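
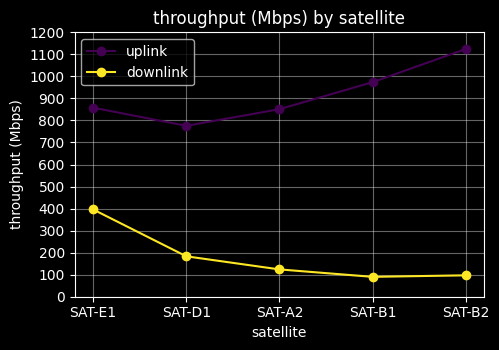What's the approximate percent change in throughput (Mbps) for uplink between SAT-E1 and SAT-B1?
≈ +11.1%

SAT-E1 ≈ 900, SAT-B1 ≈ 1000; (1000 − 900) / 900 ≈ +11.1%.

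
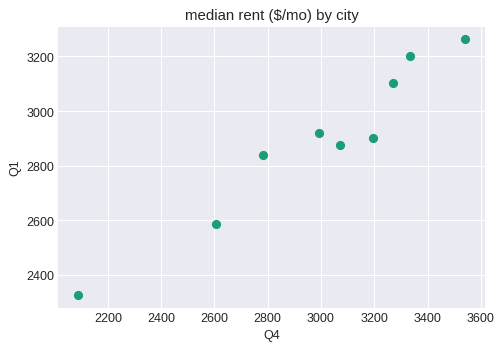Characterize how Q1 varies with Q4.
Points are positively correlated; strong (|r| ≈ 1.0).

positive, strong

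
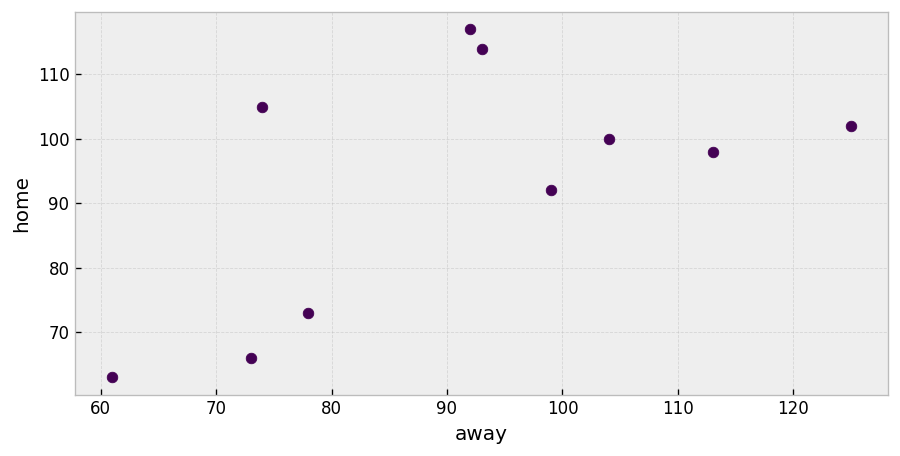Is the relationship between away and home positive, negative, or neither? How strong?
positive, moderate

Points are positively correlated; moderate (|r| ≈ 0.6).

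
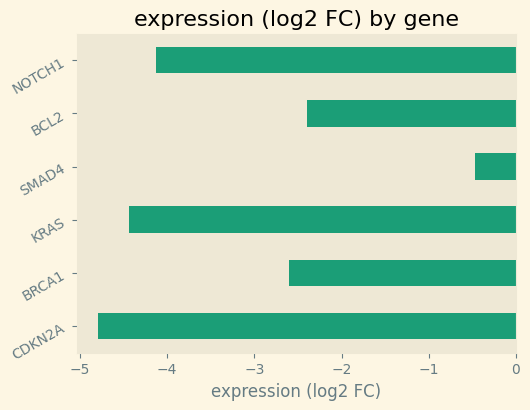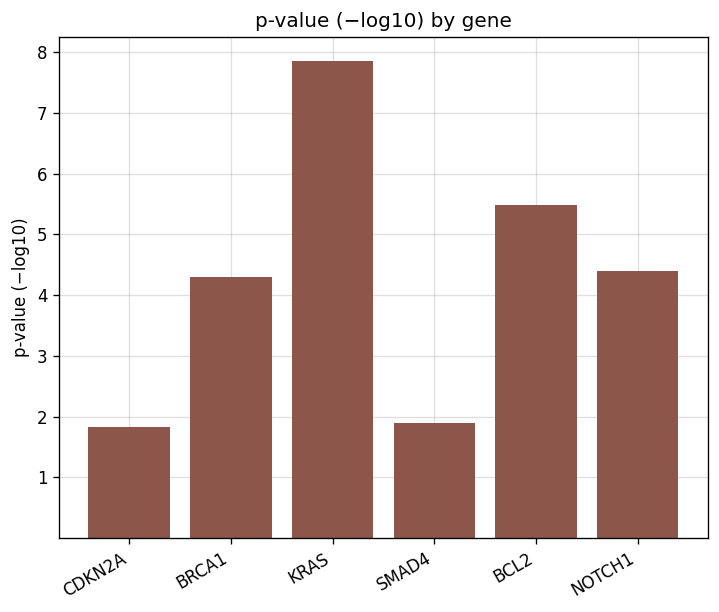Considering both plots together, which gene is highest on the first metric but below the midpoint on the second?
SMAD4

Chart 2 median p-value (−log10) ≈ 4; below-median genes: CDKN2A, BRCA1, SMAD4. Among those, SMAD4 has the highest expression (log2 FC) (≈ 0).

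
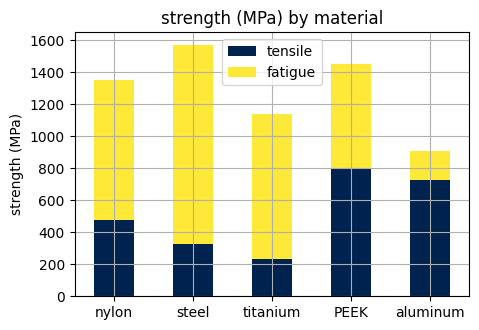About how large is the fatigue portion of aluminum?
fatigue top ≈ 1000, bottom ≈ 800; segment ≈ 200.

≈ 200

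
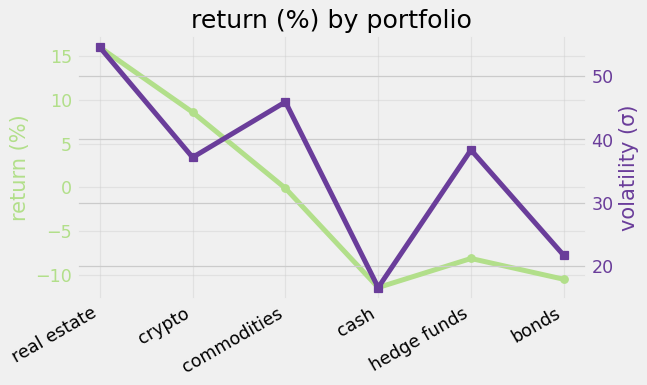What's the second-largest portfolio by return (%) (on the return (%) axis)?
Top 3 (on the return (%) axis): real estate ≈ 15, crypto ≈ 10, commodities ≈ 0.

crypto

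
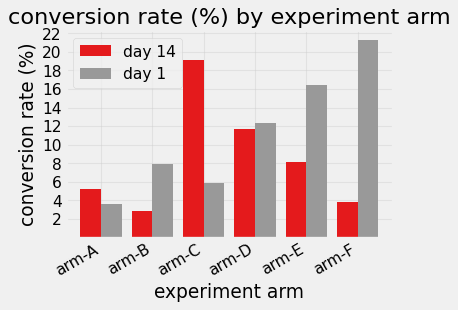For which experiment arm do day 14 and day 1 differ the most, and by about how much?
arm-F, ≈ 18 %

arm-F: day 14 ≈ 4, day 1 ≈ 22 → gap ≈ 18. Next-largest (arm-C) is only ≈ 14.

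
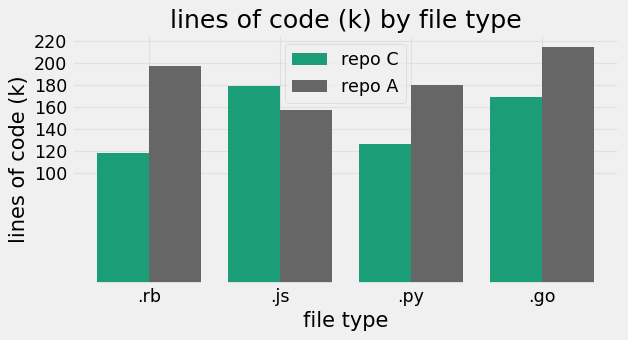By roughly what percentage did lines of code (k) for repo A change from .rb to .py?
≈ -10%

.rb ≈ 200, .py ≈ 180; (180 − 200) / 200 ≈ -10%.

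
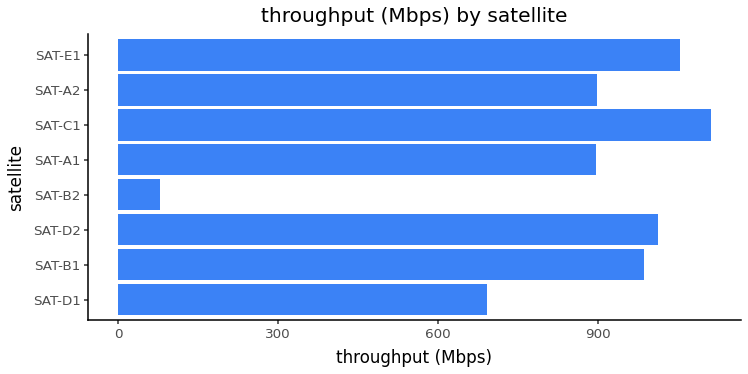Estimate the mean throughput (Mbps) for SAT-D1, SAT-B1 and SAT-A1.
(700 + 1000 + 900) / 3 ≈ 867.

≈ 867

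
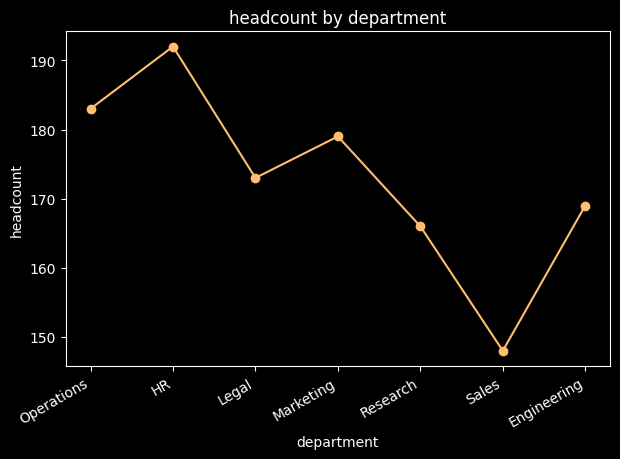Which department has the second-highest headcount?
Top 3: HR ≈ 190, Operations ≈ 185, Marketing ≈ 180.

Operations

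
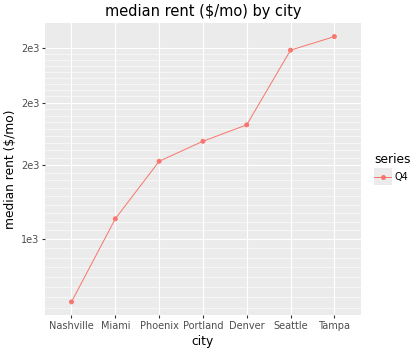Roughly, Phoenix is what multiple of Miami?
≈ 1.15×

Phoenix ≈ 1500, Miami ≈ 1300; 1500/1300 ≈ 1.15.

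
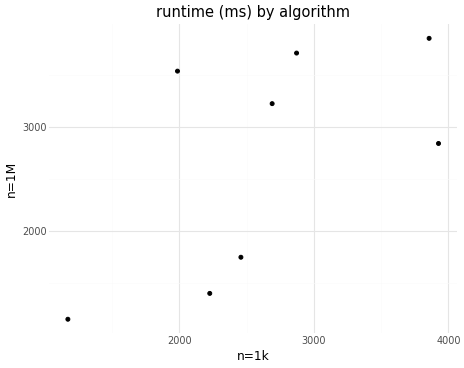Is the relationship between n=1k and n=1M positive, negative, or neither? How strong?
positive, moderate

Points are positively correlated; moderate (|r| ≈ 0.6).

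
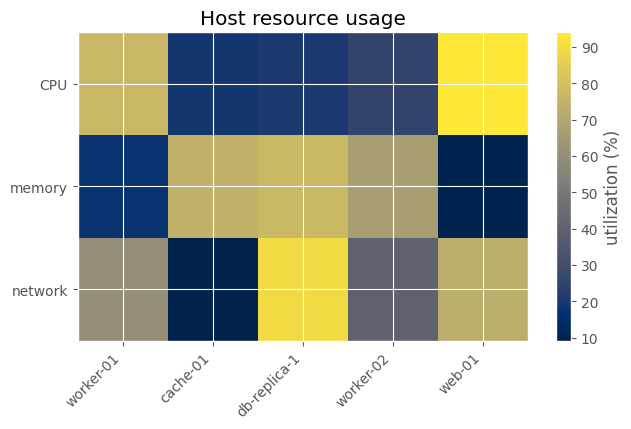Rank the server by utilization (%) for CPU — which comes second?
Top 3 for CPU: web-01 ≈ 90, worker-01 ≈ 80, worker-02 ≈ 30.

worker-01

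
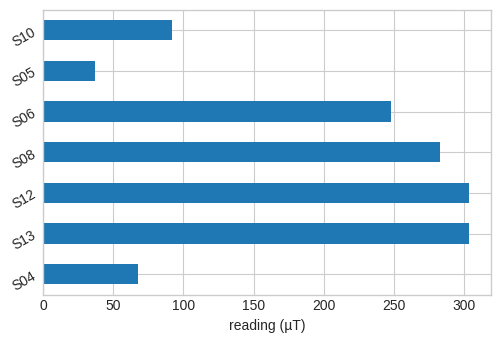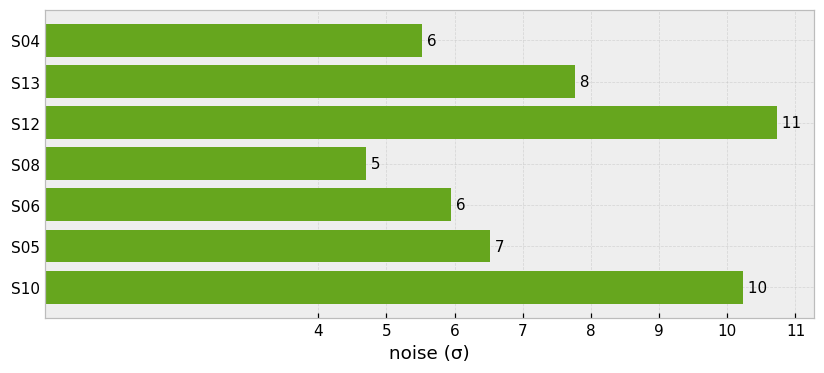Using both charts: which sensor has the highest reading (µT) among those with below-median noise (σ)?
S08

Chart 2 median noise (σ) ≈ 7; below-median sensors: S04, S08, S06. Among those, S08 has the highest reading (µT) (≈ 300).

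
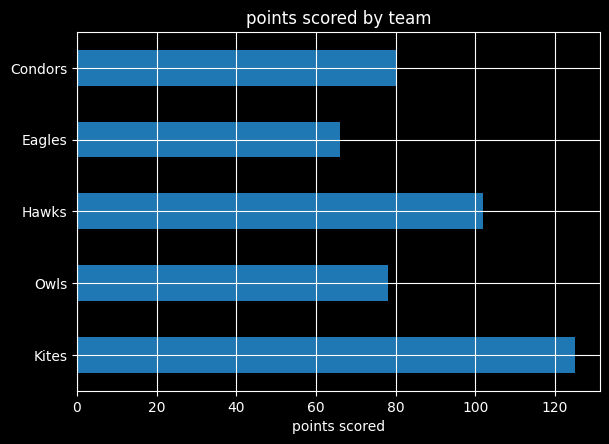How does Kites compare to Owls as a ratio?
≈ 1.5×

Kites ≈ 120, Owls ≈ 80; 120/80 ≈ 1.5.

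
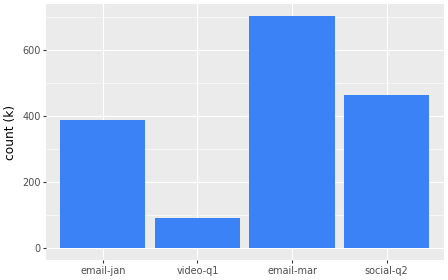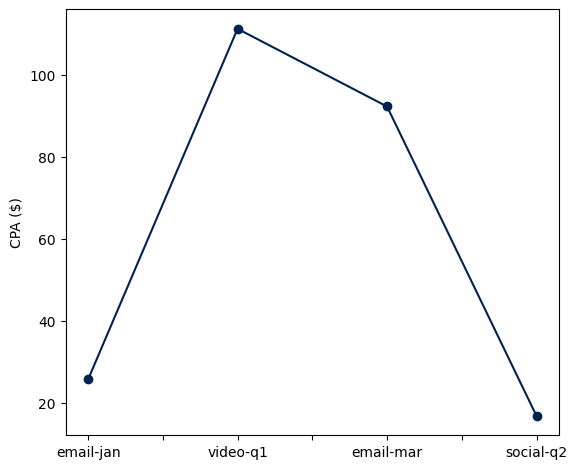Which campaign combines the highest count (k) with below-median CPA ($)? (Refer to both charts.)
social-q2

Chart 2 median CPA ($) ≈ 60; below-median campaigns: email-jan, social-q2. Among those, social-q2 has the highest count (k) (≈ 500).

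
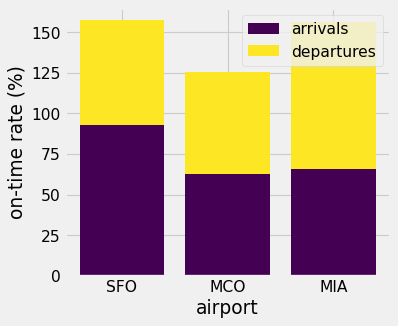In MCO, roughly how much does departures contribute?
≈ 60

departures top ≈ 120, bottom ≈ 60; segment ≈ 60.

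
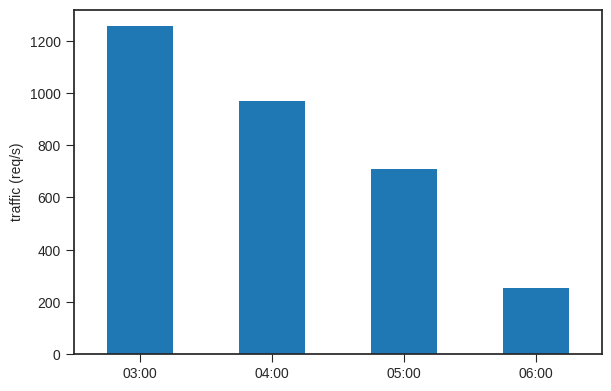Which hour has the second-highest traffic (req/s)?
04:00

Top 3: 03:00 ≈ 1200, 04:00 ≈ 1000, 05:00 ≈ 800.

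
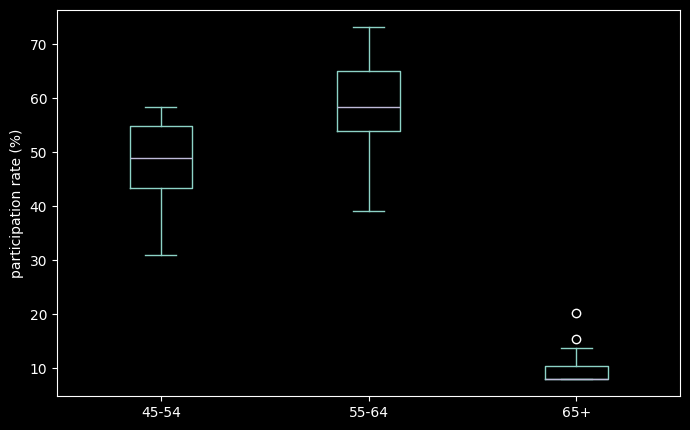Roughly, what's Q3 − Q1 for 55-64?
Q3 ≈ 65, Q1 ≈ 55; IQR ≈ 10.

≈ 10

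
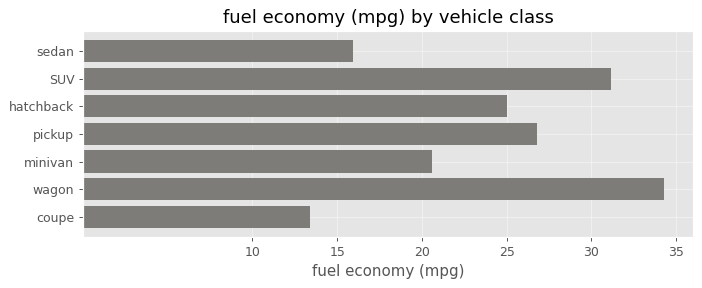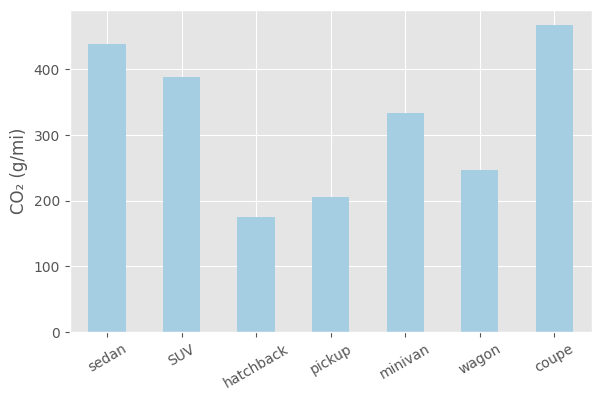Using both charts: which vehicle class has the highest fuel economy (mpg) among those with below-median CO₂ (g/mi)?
wagon

Chart 2 median CO₂ (g/mi) ≈ 350; below-median vehicle classes: hatchback, pickup, wagon. Among those, wagon has the highest fuel economy (mpg) (≈ 35).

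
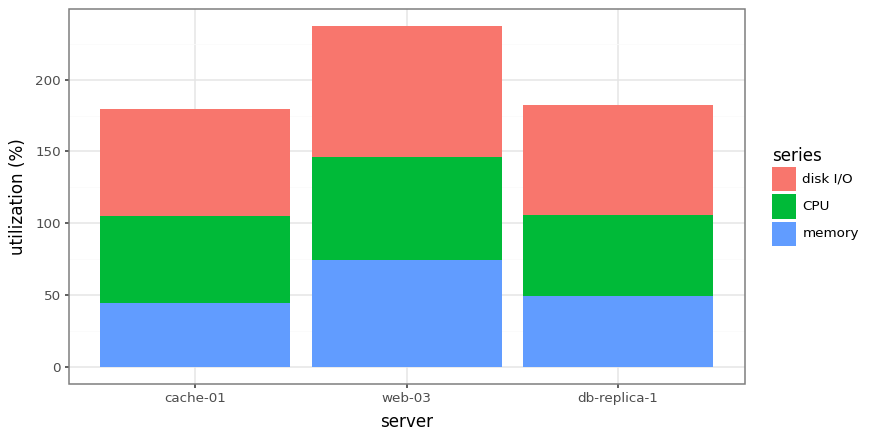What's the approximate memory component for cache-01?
memory top ≈ 40, bottom ≈ 0; segment ≈ 40.

≈ 40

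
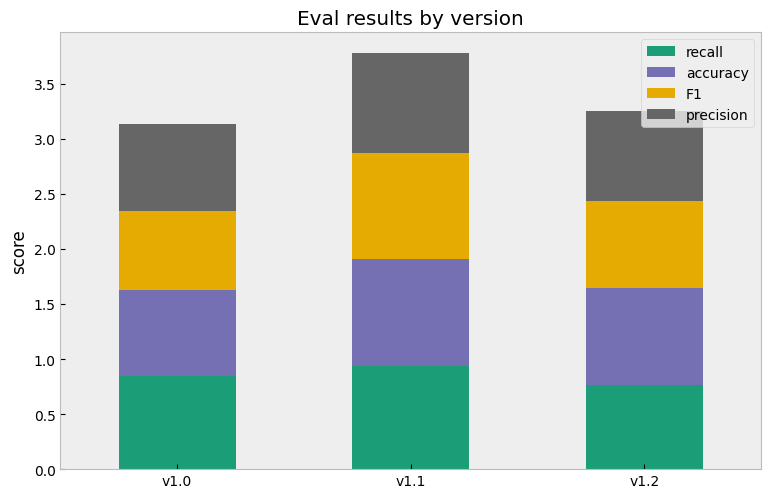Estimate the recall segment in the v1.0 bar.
≈ 1.0

recall top ≈ 1.0, bottom ≈ 0.0; segment ≈ 1.0.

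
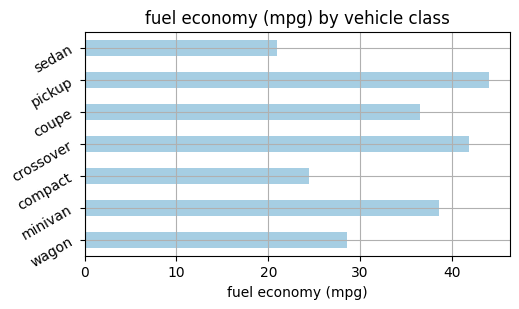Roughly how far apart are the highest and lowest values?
Max pickup ≈ 45, min sedan ≈ 20; range ≈ 25.

≈ 25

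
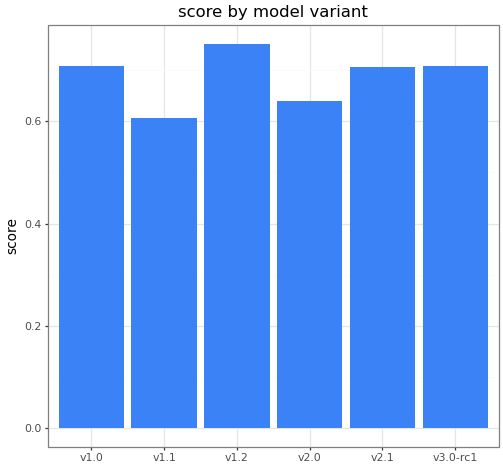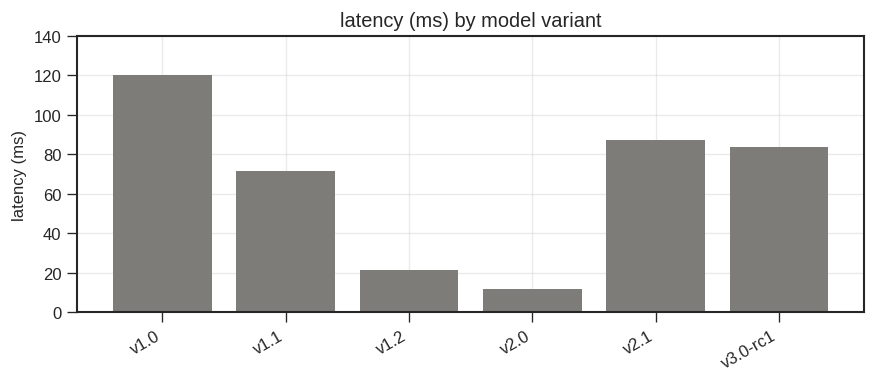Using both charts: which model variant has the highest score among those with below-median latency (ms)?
Chart 2 median latency (ms) ≈ 80; below-median model variants: v1.1, v1.2, v2.0. Among those, v1.2 has the highest score (≈ 0.8).

v1.2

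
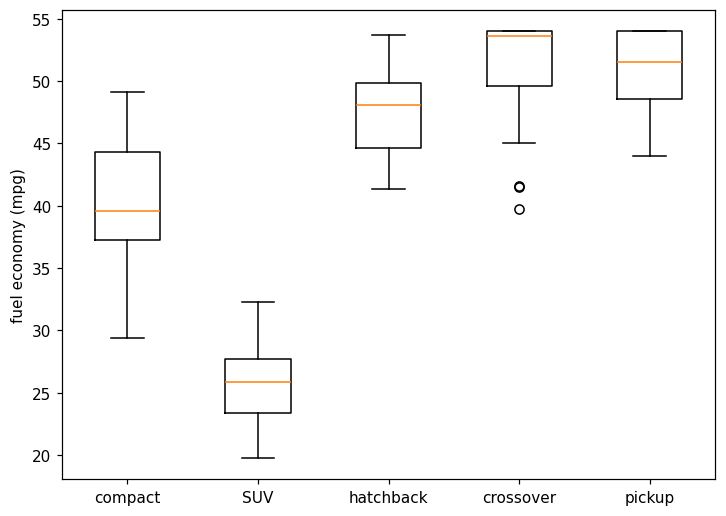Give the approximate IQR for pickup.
Q3 ≈ 55, Q1 ≈ 50; IQR ≈ 5.

≈ 5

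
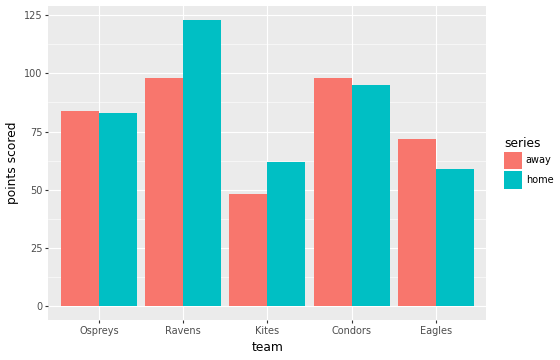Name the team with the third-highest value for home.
Ospreys

Top 4 for home: Ravens ≈ 120, Condors ≈ 100, Ospreys ≈ 80, Kites ≈ 60.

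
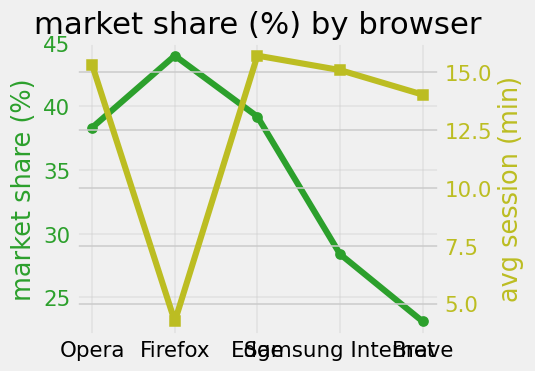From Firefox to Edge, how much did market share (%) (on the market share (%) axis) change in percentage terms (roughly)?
≈ -9.1%

Firefox ≈ 44, Edge ≈ 40; (40 − 44) / 44 ≈ -9.1%.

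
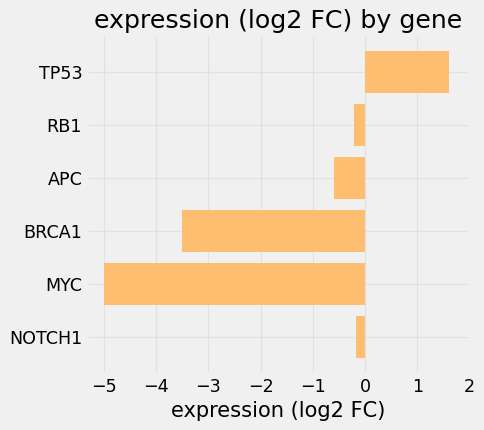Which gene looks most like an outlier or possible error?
MYC

MYC ≈ -5; the rest sit between ≈ -4 and ≈ 2.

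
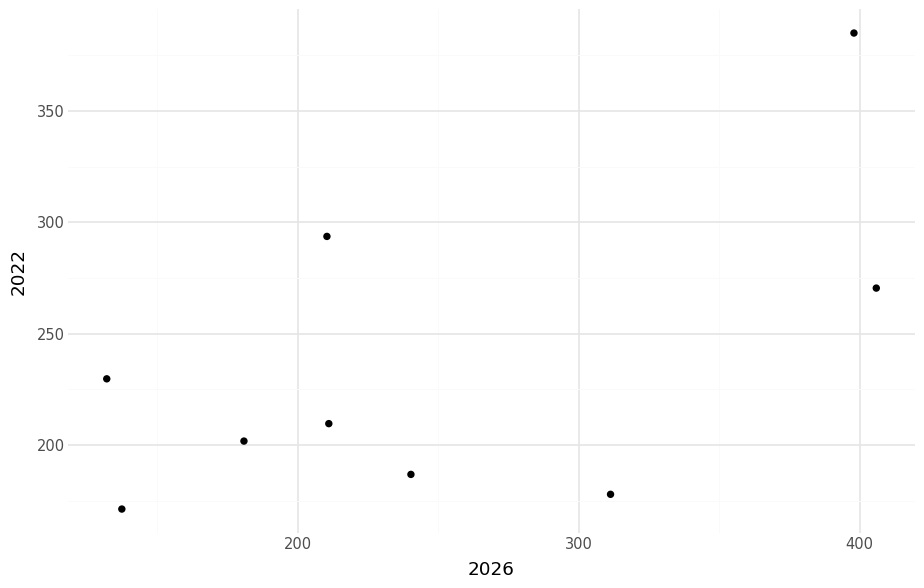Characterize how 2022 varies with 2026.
positive, moderate

Points are positively correlated; moderate (|r| ≈ 0.6).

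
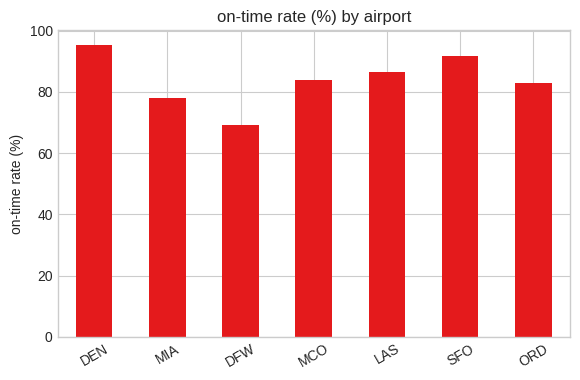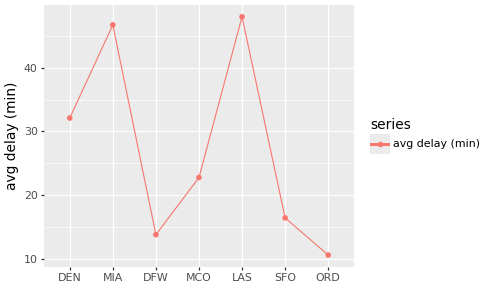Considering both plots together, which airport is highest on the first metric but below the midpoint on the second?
SFO

Chart 2 median avg delay (min) ≈ 25; below-median airports: DFW, SFO, ORD. Among those, SFO has the highest on-time rate (%) (≈ 90).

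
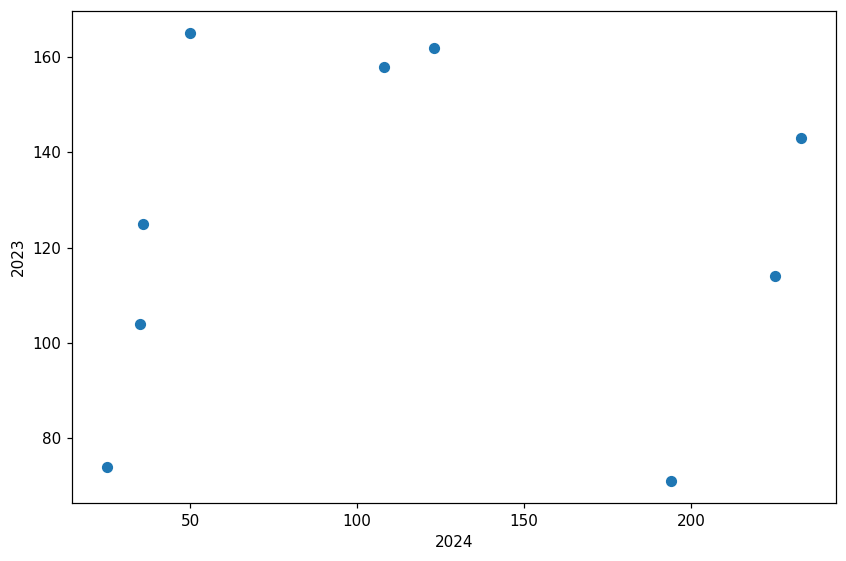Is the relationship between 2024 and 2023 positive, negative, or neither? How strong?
Points are roughly uncorrelated; weak (|r| ≈ 0.0).

no clear correlation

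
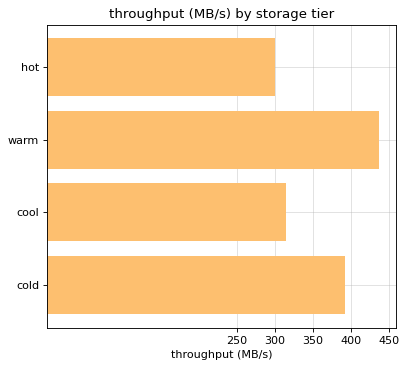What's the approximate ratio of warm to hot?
≈ 1.5×

warm ≈ 450, hot ≈ 300; 450/300 ≈ 1.5.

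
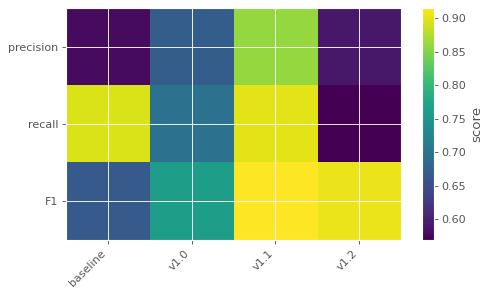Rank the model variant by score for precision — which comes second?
v1.0

Top 3 for precision: v1.1 ≈ 0.85, v1.0 ≈ 0.65, v1.2 ≈ 0.60.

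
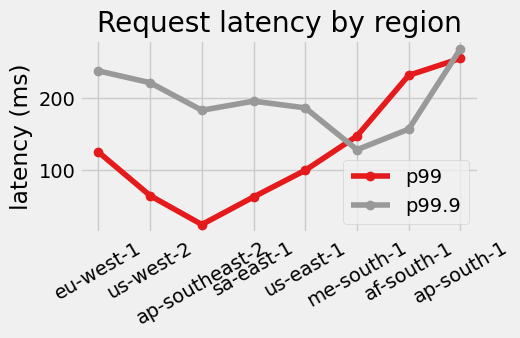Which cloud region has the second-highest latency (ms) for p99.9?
Top 3 for p99.9: ap-south-1 ≈ 275, eu-west-1 ≈ 250, us-west-2 ≈ 225.

eu-west-1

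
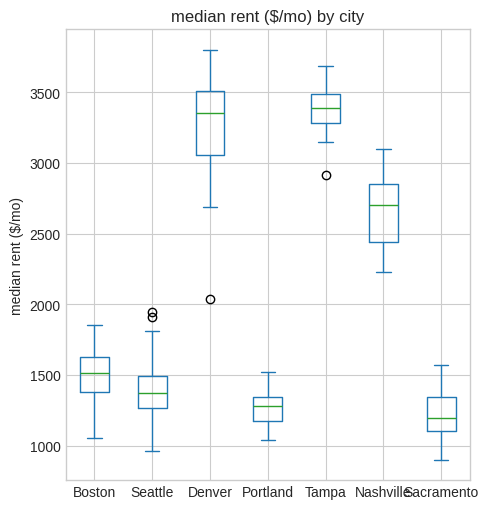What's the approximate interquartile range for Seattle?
≈ 200

Q3 ≈ 1400, Q1 ≈ 1200; IQR ≈ 200.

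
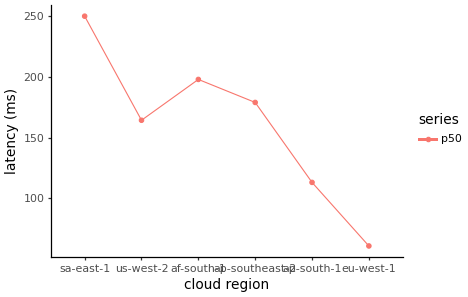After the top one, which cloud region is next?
af-south-1

Top 3: sa-east-1 ≈ 240, af-south-1 ≈ 200, ap-southeast-2 ≈ 180.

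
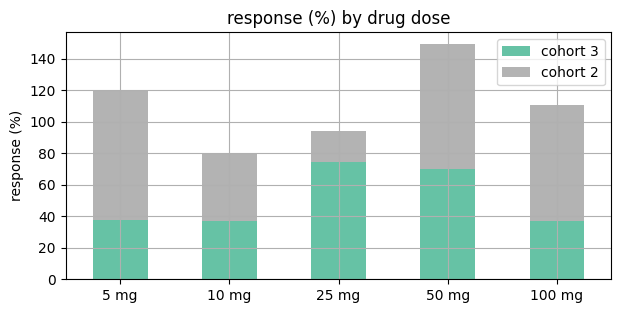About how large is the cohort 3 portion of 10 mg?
cohort 3 top ≈ 40, bottom ≈ 0; segment ≈ 40.

≈ 40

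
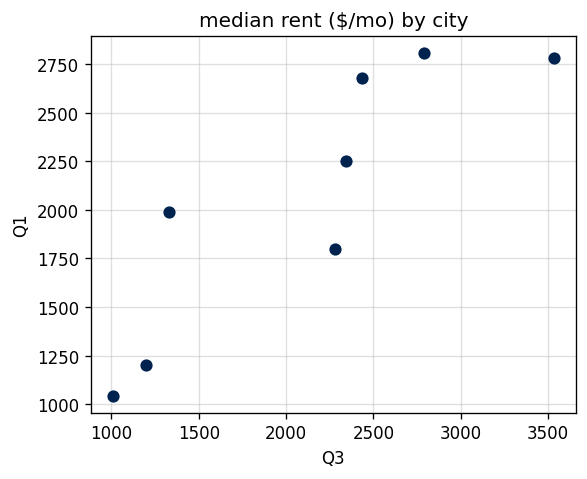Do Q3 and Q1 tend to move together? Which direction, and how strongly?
positive, strong

Points are positively correlated; strong (|r| ≈ 0.9).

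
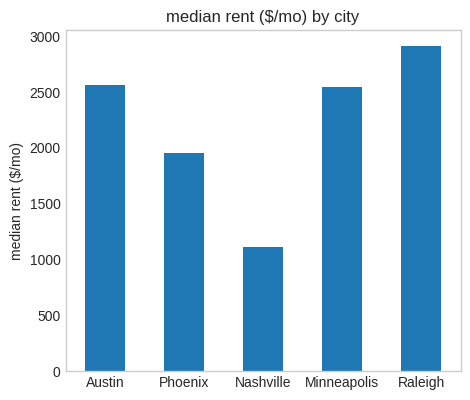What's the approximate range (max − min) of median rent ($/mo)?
≈ 2000

Max Raleigh ≈ 3000, min Nashville ≈ 1000; range ≈ 2000.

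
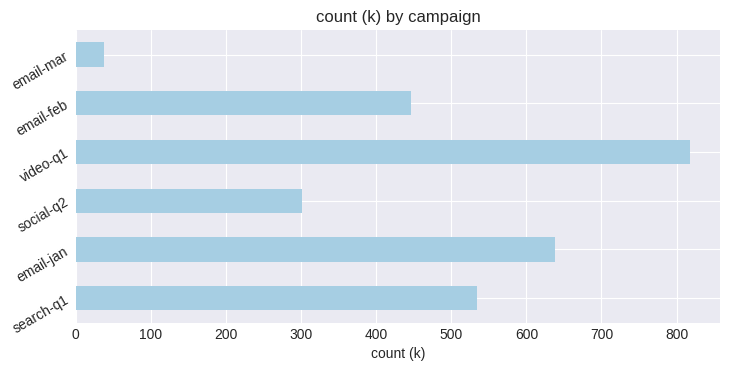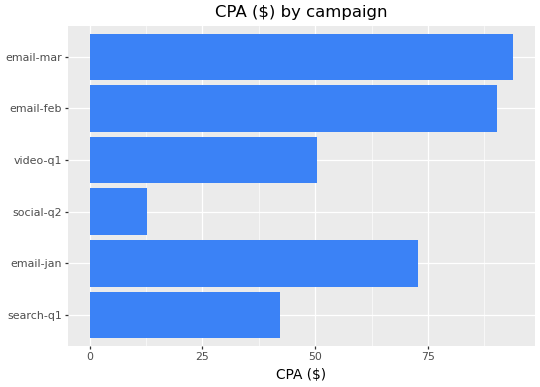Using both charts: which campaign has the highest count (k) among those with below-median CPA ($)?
Chart 2 median CPA ($) ≈ 60; below-median campaigns: search-q1, social-q2, video-q1. Among those, video-q1 has the highest count (k) (≈ 800).

video-q1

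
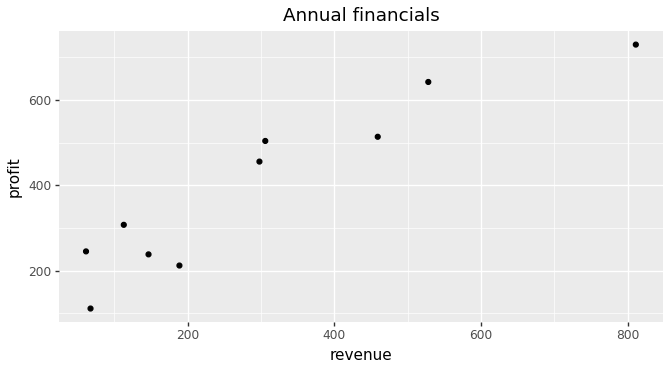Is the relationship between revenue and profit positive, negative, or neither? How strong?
positive, strong

Points are positively correlated; strong (|r| ≈ 0.9).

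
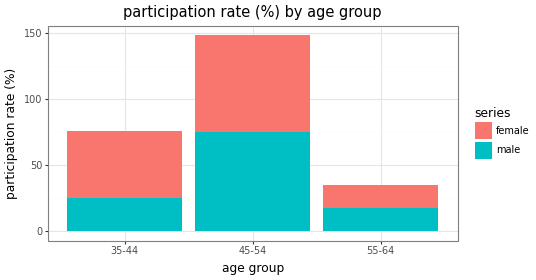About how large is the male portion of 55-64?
male top ≈ 20, bottom ≈ 0; segment ≈ 20.

≈ 20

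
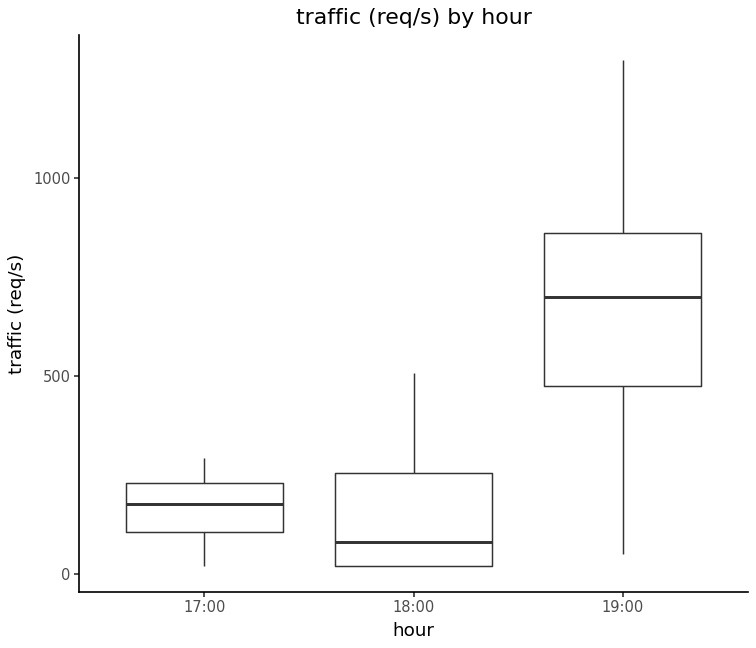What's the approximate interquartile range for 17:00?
≈ 100

Q3 ≈ 200, Q1 ≈ 100; IQR ≈ 100.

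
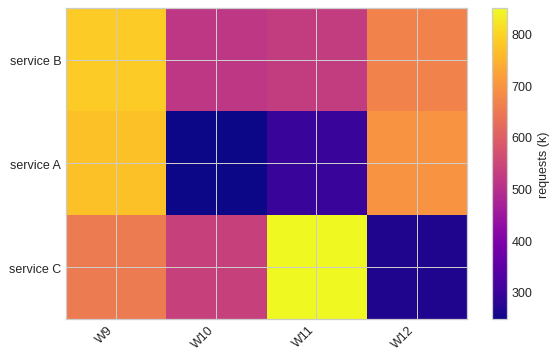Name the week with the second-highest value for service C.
Top 3 for service C: W11 ≈ 800, W9 ≈ 700, W10 ≈ 500.

W9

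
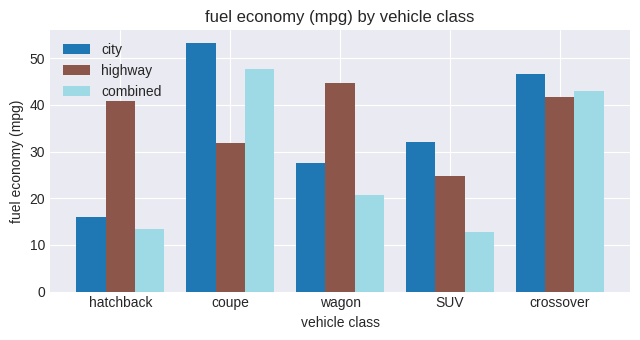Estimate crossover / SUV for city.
crossover ≈ 45, SUV ≈ 30; 45/30 ≈ 1.5.

≈ 1.5×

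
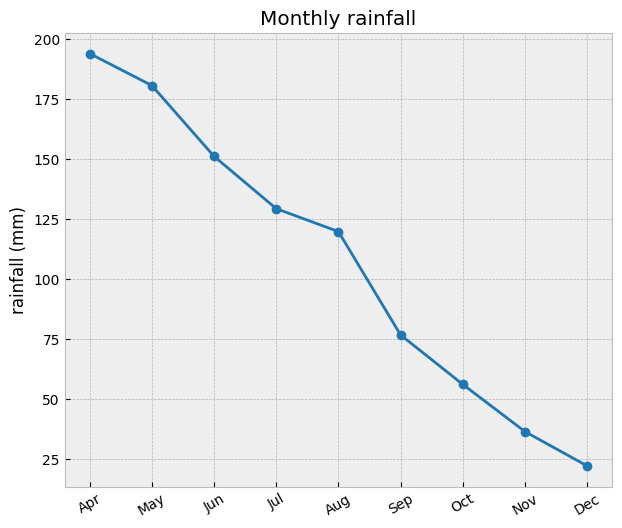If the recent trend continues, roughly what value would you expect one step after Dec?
≈ 0

Last three: 60, 40, 20 → slope ≈ -20/step → next ≈ 0.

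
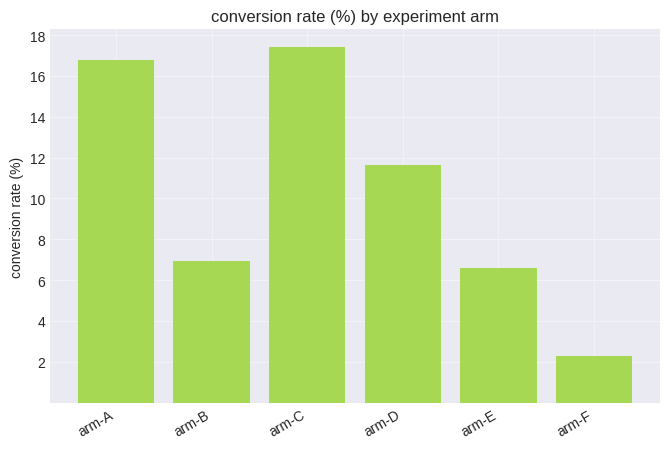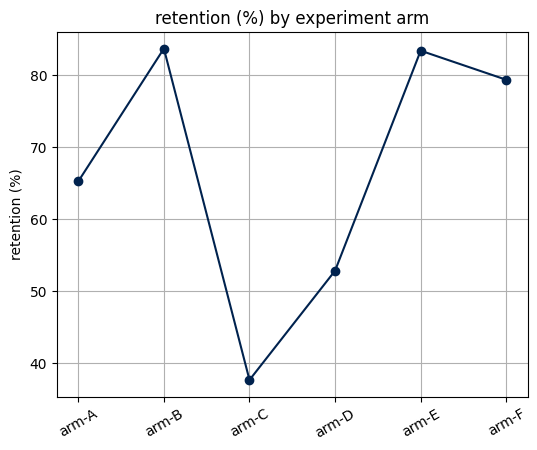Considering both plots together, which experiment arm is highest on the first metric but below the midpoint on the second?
arm-C

Chart 2 median retention (%) ≈ 70; below-median experiment arms: arm-A, arm-C, arm-D. Among those, arm-C has the highest conversion rate (%) (≈ 18).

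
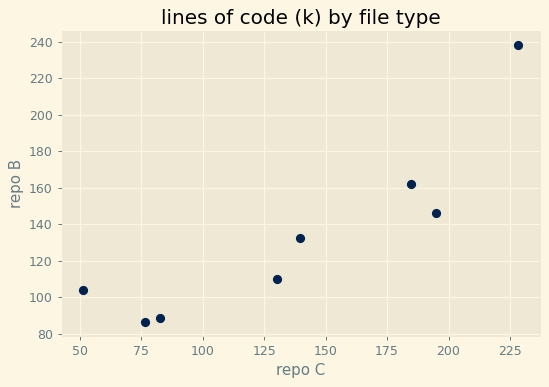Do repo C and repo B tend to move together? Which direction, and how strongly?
Points are positively correlated; strong (|r| ≈ 0.9).

positive, strong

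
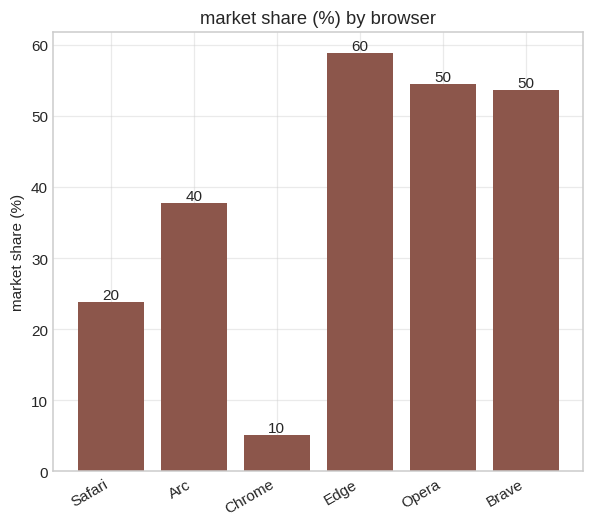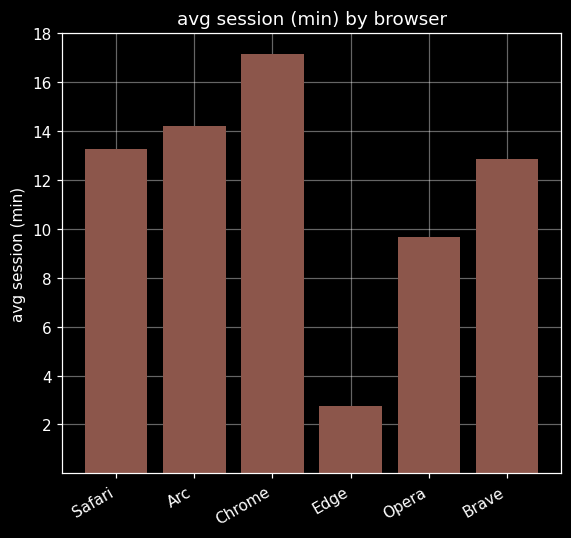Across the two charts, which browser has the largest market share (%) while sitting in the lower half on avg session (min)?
Chart 2 median avg session (min) ≈ 14; below-median browsers: Edge, Opera, Brave. Among those, Edge has the highest market share (%) (≈ 60).

Edge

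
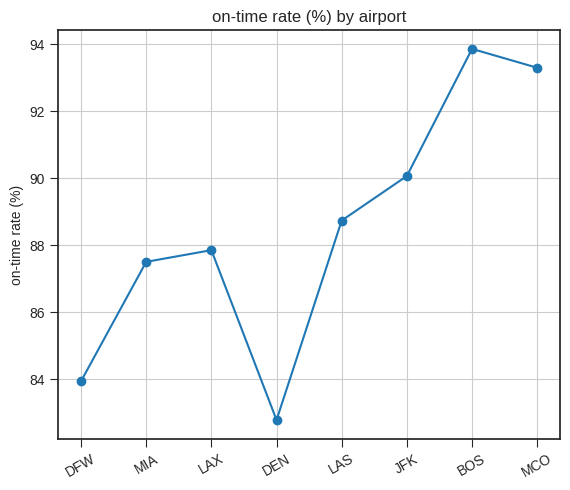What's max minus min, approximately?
Max BOS ≈ 94, min DEN ≈ 83; range ≈ 11.

≈ 11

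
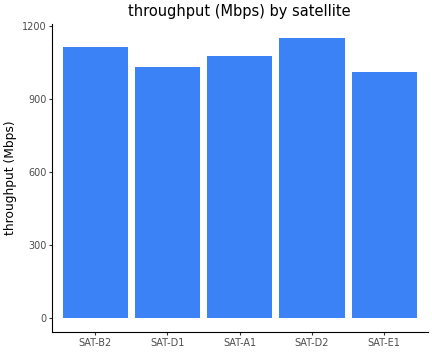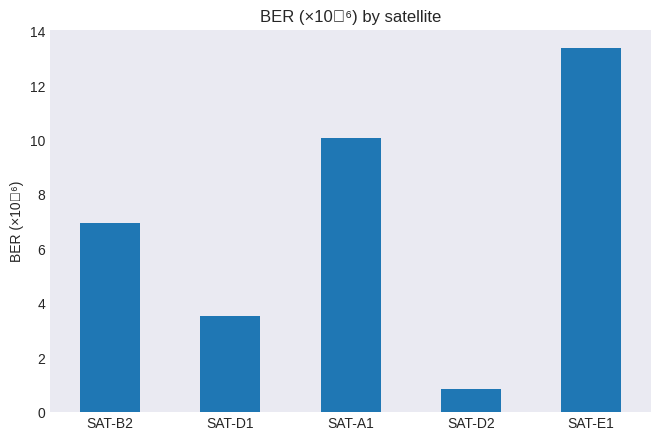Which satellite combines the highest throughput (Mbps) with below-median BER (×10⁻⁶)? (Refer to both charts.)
Chart 2 median BER (×10⁻⁶) ≈ 6; below-median satellites: SAT-D1, SAT-D2. Among those, SAT-D2 has the highest throughput (Mbps) (≈ 1200).

SAT-D2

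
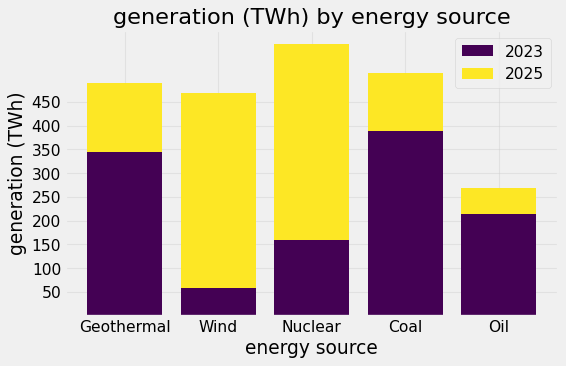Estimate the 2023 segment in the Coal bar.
2023 top ≈ 400, bottom ≈ 0; segment ≈ 400.

≈ 400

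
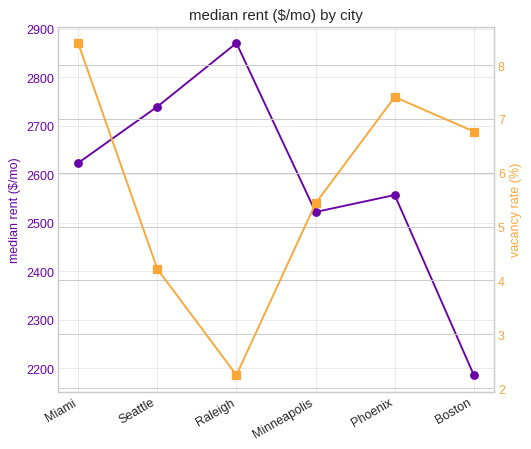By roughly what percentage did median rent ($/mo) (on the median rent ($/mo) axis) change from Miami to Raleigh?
Miami ≈ 2600, Raleigh ≈ 2900; (2900 − 2600) / 2600 ≈ +11.5%.

≈ +11.5%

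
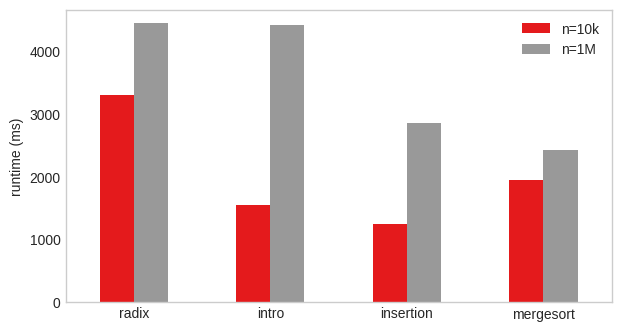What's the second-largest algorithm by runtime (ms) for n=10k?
mergesort

Top 3 for n=10k: radix ≈ 3500, mergesort ≈ 2000, intro ≈ 1500.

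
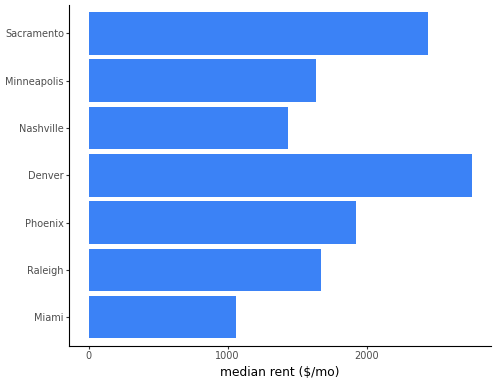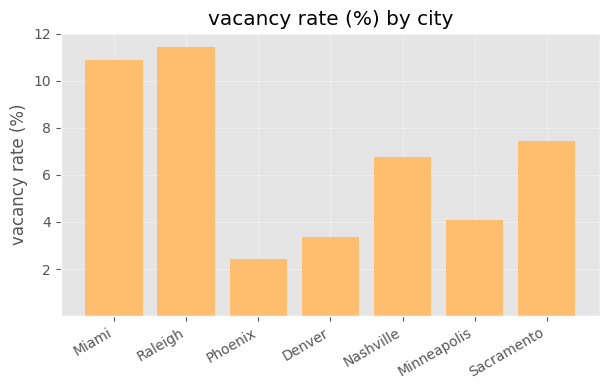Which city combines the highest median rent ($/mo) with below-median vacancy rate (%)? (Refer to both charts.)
Chart 2 median vacancy rate (%) ≈ 6; below-median cities: Phoenix, Denver, Minneapolis. Among those, Denver has the highest median rent ($/mo) (≈ 3000).

Denver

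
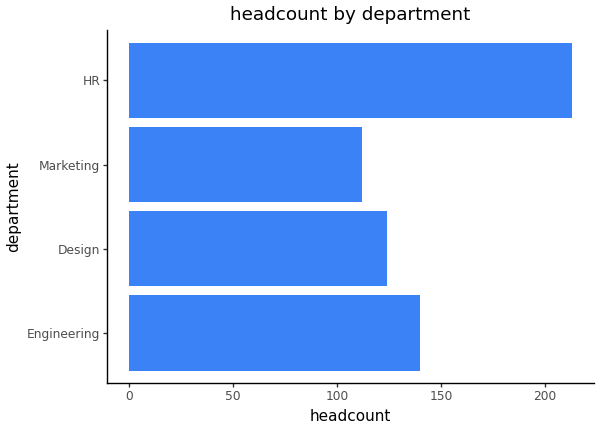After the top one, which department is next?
Engineering

Top 3: HR ≈ 220, Engineering ≈ 140, Design ≈ 120.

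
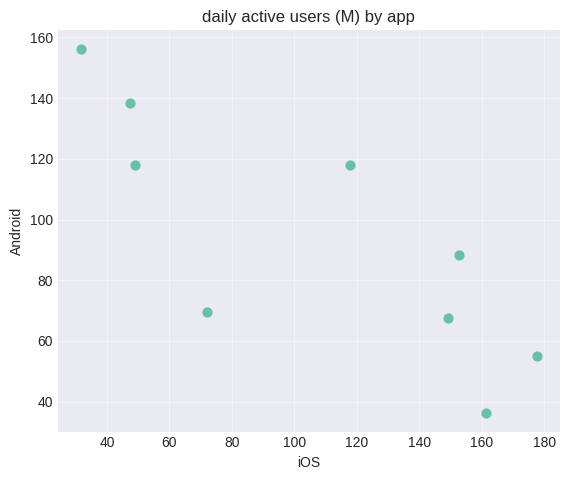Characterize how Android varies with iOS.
Points are negatively correlated; strong (|r| ≈ 0.8).

negative, strong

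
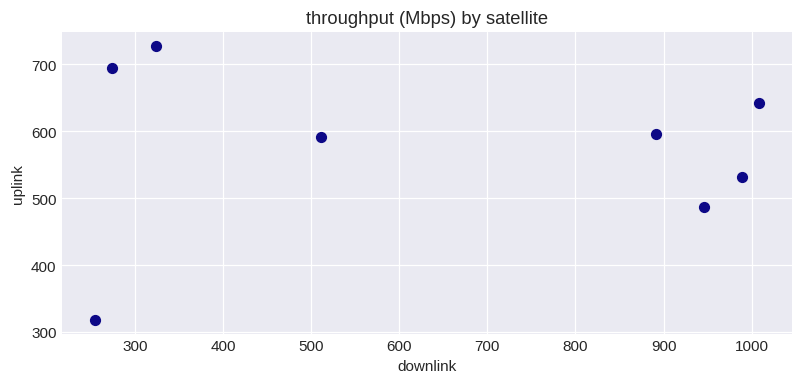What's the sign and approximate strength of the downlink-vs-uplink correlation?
no clear correlation

Points are roughly uncorrelated; weak (|r| ≈ 0.0).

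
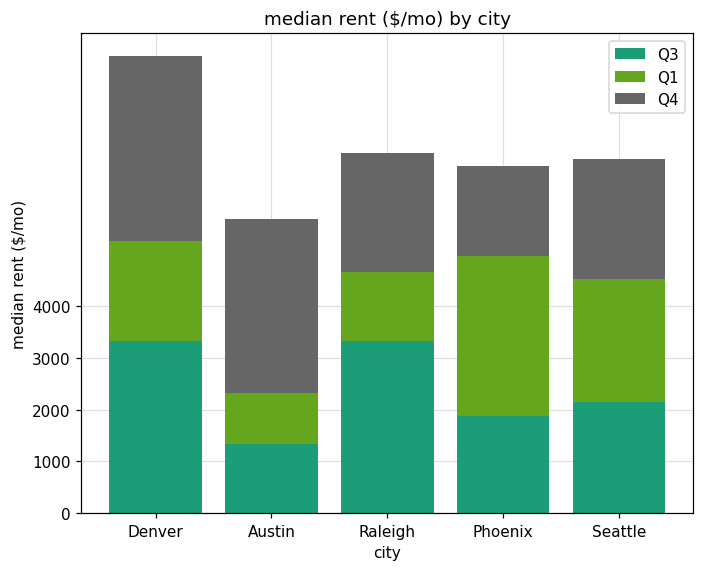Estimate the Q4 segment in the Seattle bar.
≈ 2000

Q4 top ≈ 7000, bottom ≈ 5000; segment ≈ 2000.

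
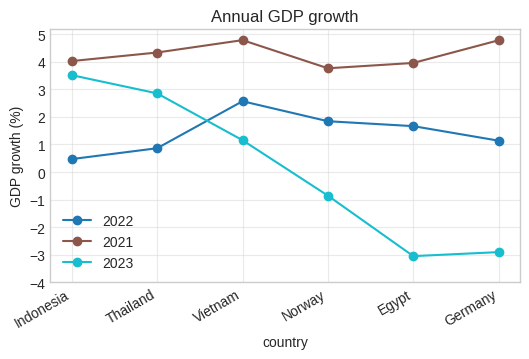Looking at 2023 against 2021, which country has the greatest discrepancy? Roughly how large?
Germany, ≈ 8 %

Germany: 2023 ≈ -3, 2021 ≈ 5 → gap ≈ 8. Next-largest (Egypt) is only ≈ 7.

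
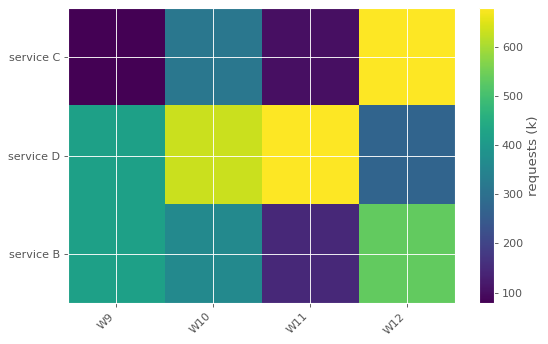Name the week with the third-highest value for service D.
Top 4 for service D: W11 ≈ 700, W10 ≈ 600, W9 ≈ 400, W12 ≈ 300.

W9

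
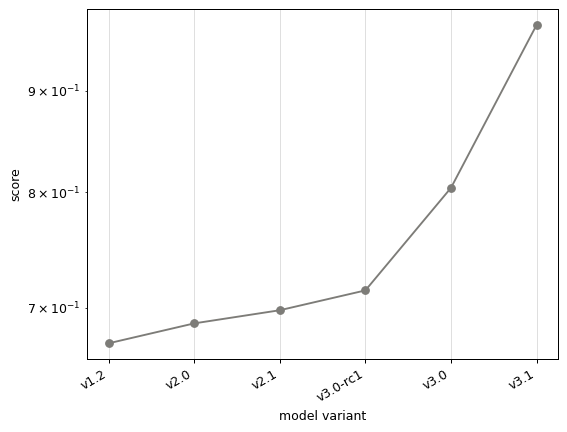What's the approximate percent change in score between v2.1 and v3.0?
v2.1 ≈ 0.70, v3.0 ≈ 0.80; (0.80 − 0.70) / 0.70 ≈ +14.3%.

≈ +14.3%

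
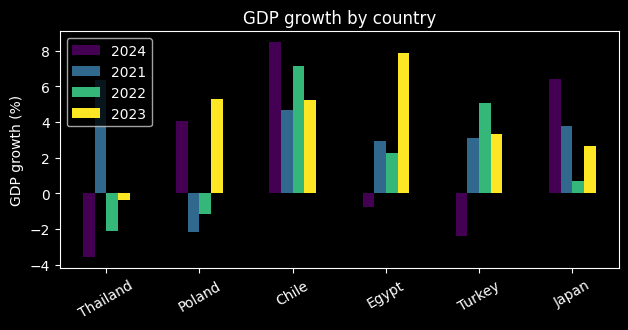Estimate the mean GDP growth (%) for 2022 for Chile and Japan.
(8 + 0) / 2 ≈ 4.

≈ 4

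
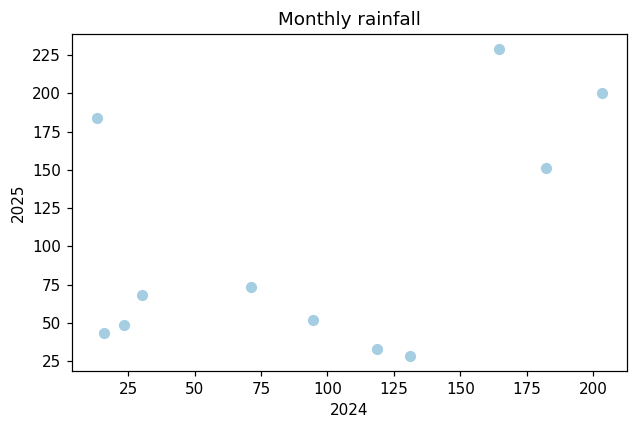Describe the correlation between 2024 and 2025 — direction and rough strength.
Points are positively correlated; moderate (|r| ≈ 0.5).

positive, moderate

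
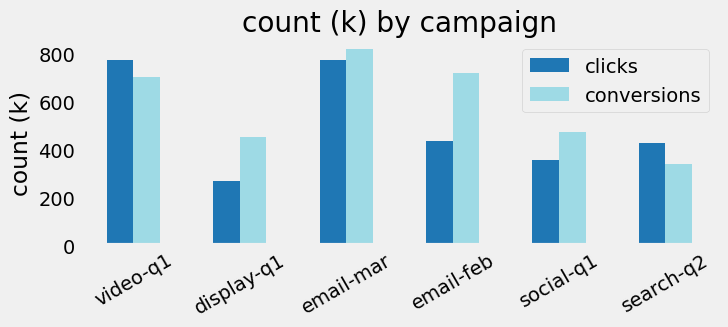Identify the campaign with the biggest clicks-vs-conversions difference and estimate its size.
email-feb, ≈ 300 k

email-feb: clicks ≈ 400, conversions ≈ 700 → gap ≈ 300. Next-largest (display-q1) is only ≈ 200.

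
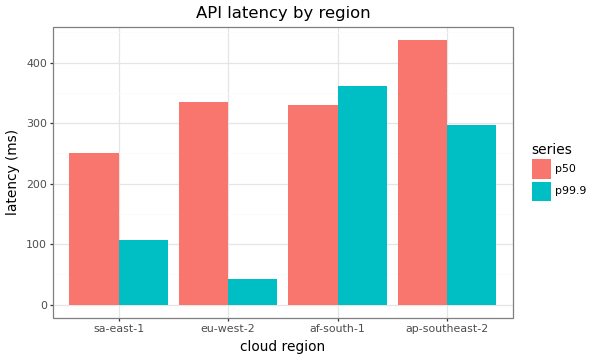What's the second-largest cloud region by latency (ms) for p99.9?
Top 3 for p99.9: af-south-1 ≈ 350, ap-southeast-2 ≈ 300, sa-east-1 ≈ 100.

ap-southeast-2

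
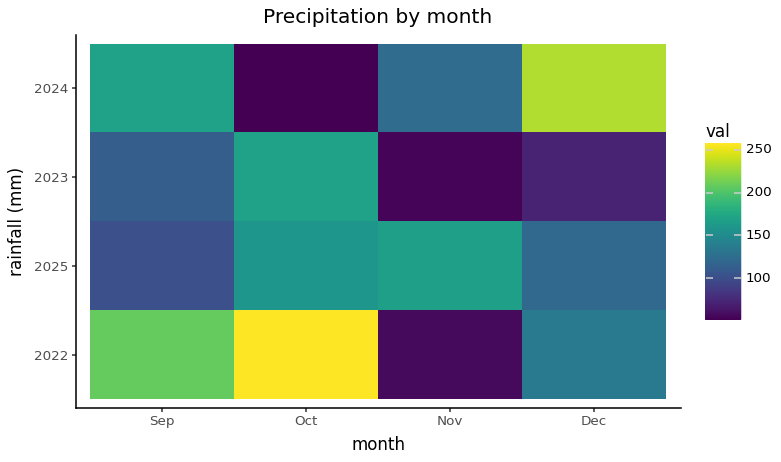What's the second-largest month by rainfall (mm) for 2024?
Top 3 for 2024: Dec ≈ 240, Sep ≈ 160, Nov ≈ 120.

Sep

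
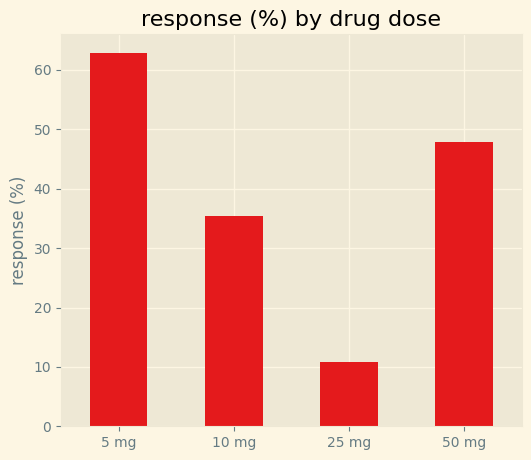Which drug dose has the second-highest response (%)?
50 mg

Top 3: 5 mg ≈ 60, 50 mg ≈ 50, 10 mg ≈ 40.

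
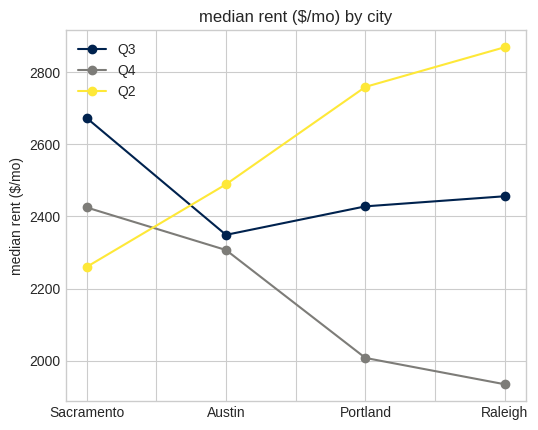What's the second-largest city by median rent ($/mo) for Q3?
Raleigh

Top 3 for Q3: Sacramento ≈ 2700, Raleigh ≈ 2500, Portland ≈ 2400.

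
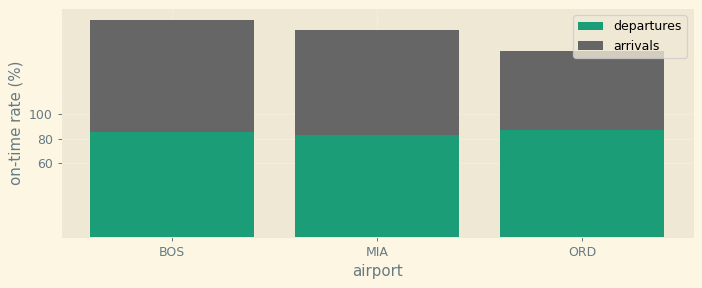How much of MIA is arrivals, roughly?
arrivals top ≈ 160, bottom ≈ 80; segment ≈ 80.

≈ 80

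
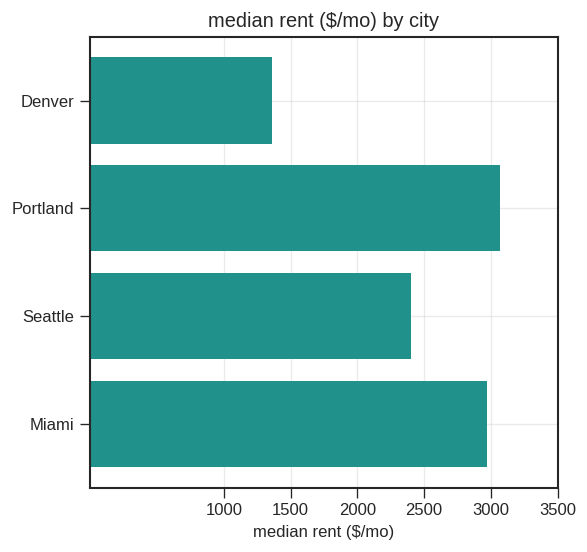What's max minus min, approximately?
≈ 1500

Max Portland ≈ 3000, min Denver ≈ 1500; range ≈ 1500.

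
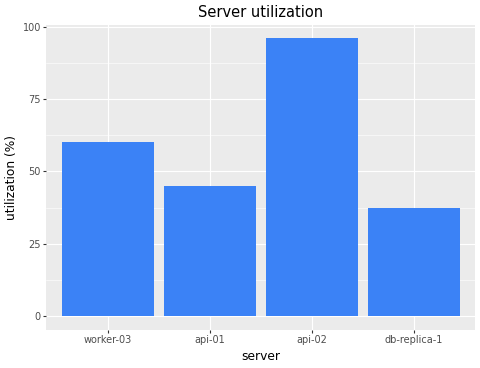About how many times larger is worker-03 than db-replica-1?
≈ 1.5×

worker-03 ≈ 60, db-replica-1 ≈ 40; 60/40 ≈ 1.5.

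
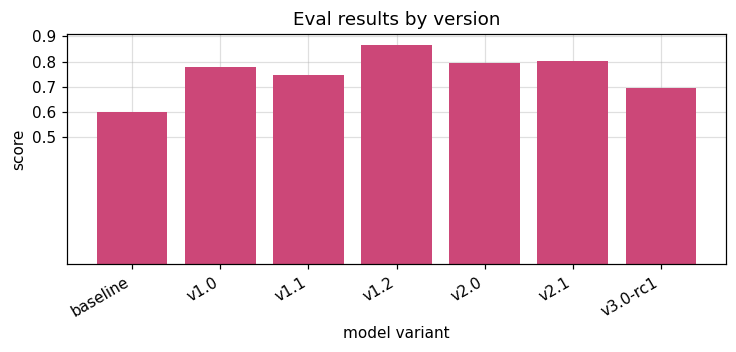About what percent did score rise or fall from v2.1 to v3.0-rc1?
v2.1 ≈ 0.8, v3.0-rc1 ≈ 0.7; (0.7 − 0.8) / 0.8 ≈ -12.5%.

≈ -12.5%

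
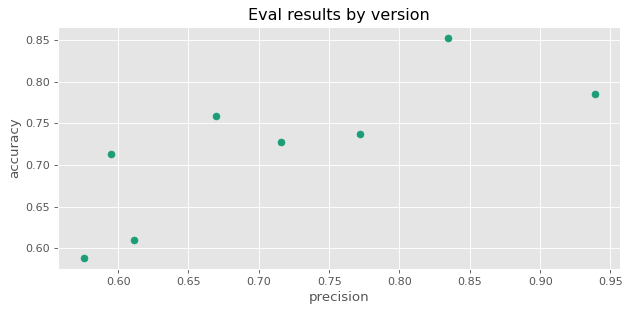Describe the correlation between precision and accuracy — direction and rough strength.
Points are positively correlated; strong (|r| ≈ 0.8).

positive, strong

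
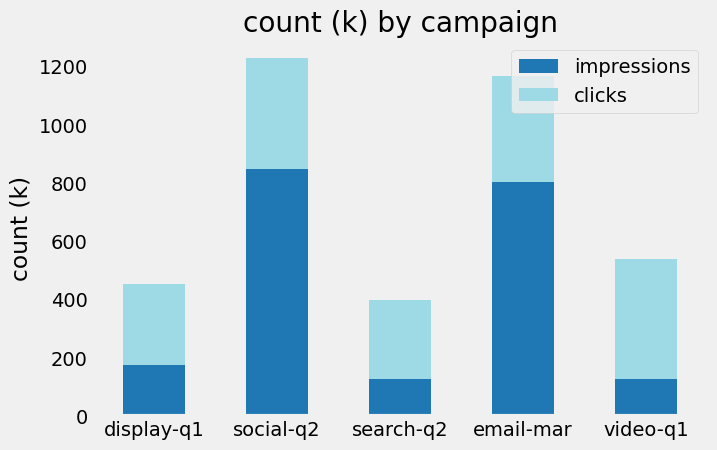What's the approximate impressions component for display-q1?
impressions top ≈ 200, bottom ≈ 0; segment ≈ 200.

≈ 200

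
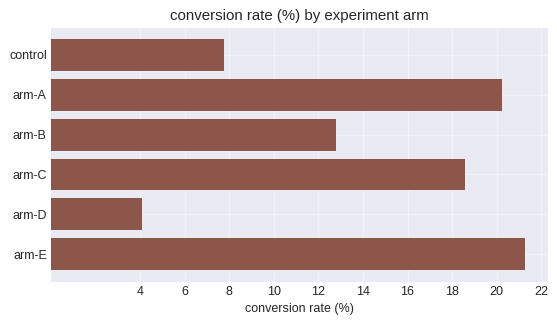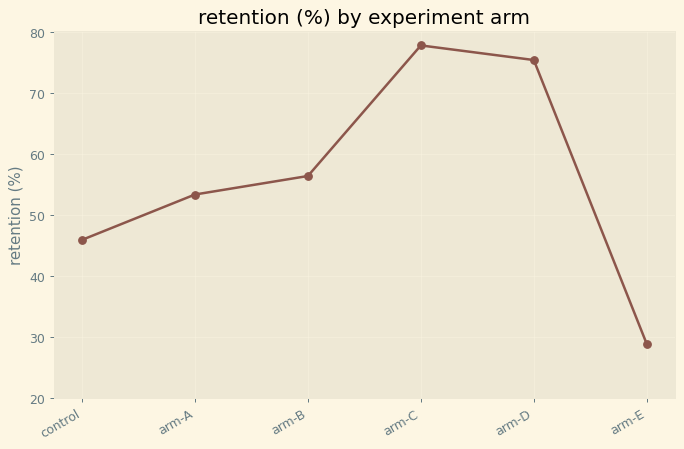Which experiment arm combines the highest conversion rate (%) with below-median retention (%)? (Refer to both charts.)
Chart 2 median retention (%) ≈ 50; below-median experiment arms: control, arm-A, arm-E. Among those, arm-E has the highest conversion rate (%) (≈ 22).

arm-E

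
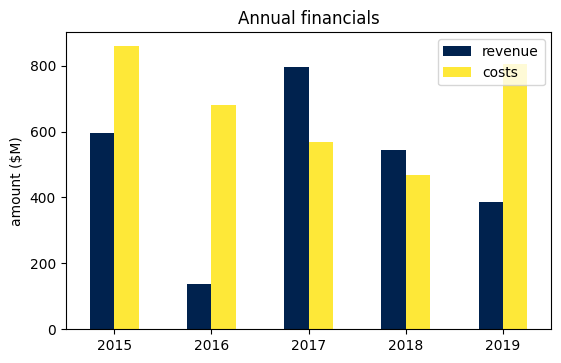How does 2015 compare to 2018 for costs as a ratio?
≈ 1.8×

2015 ≈ 900, 2018 ≈ 500; 900/500 ≈ 1.8.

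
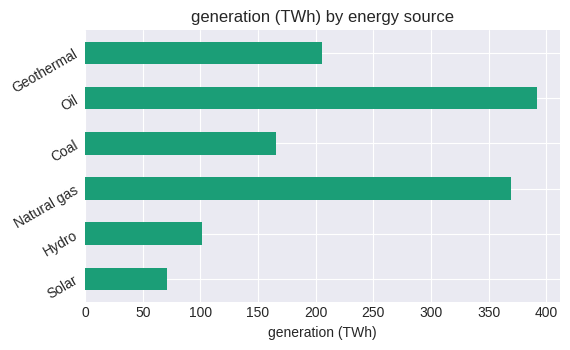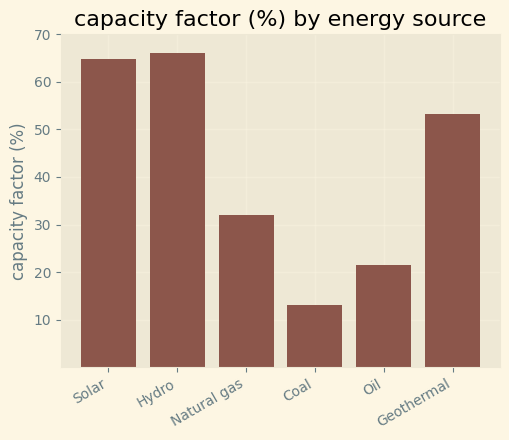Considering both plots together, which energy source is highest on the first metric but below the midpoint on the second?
Oil

Chart 2 median capacity factor (%) ≈ 40; below-median energy sources: Natural gas, Coal, Oil. Among those, Oil has the highest generation (TWh) (≈ 400).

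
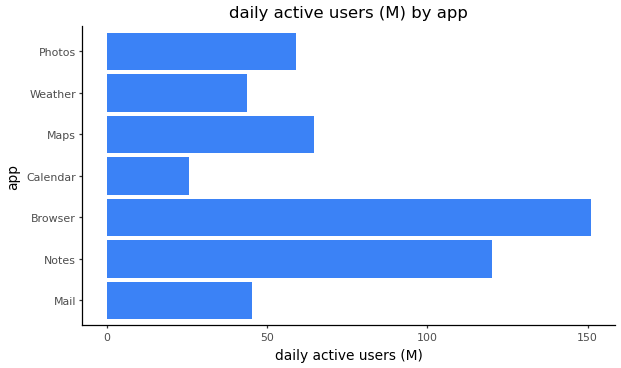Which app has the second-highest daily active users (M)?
Notes

Top 3: Browser ≈ 160, Notes ≈ 120, Maps ≈ 60.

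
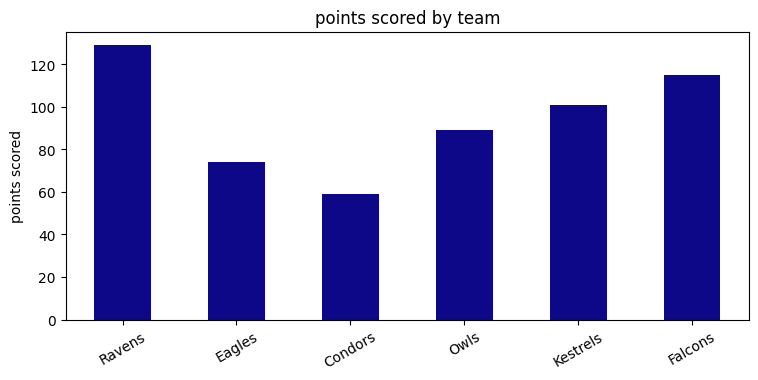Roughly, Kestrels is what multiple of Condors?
≈ 1.67×

Kestrels ≈ 100, Condors ≈ 60; 100/60 ≈ 1.67.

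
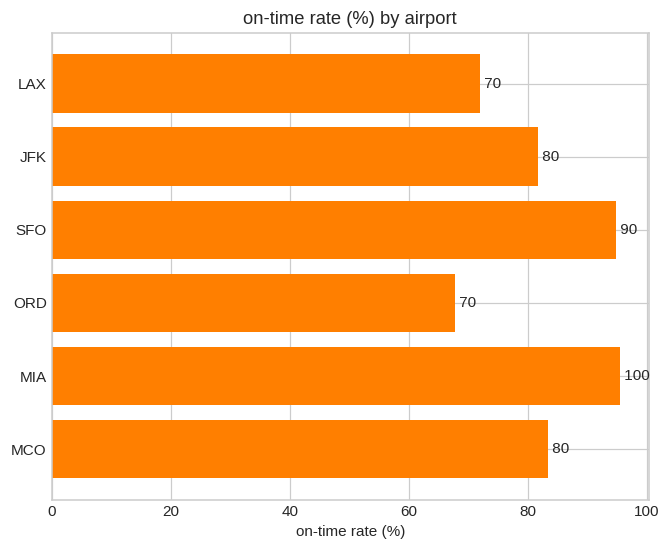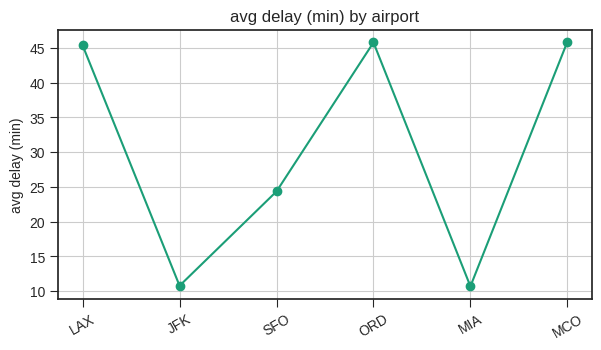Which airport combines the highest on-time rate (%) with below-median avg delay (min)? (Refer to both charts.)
MIA

Chart 2 median avg delay (min) ≈ 35; below-median airports: JFK, SFO, MIA. Among those, MIA has the highest on-time rate (%) (≈ 100).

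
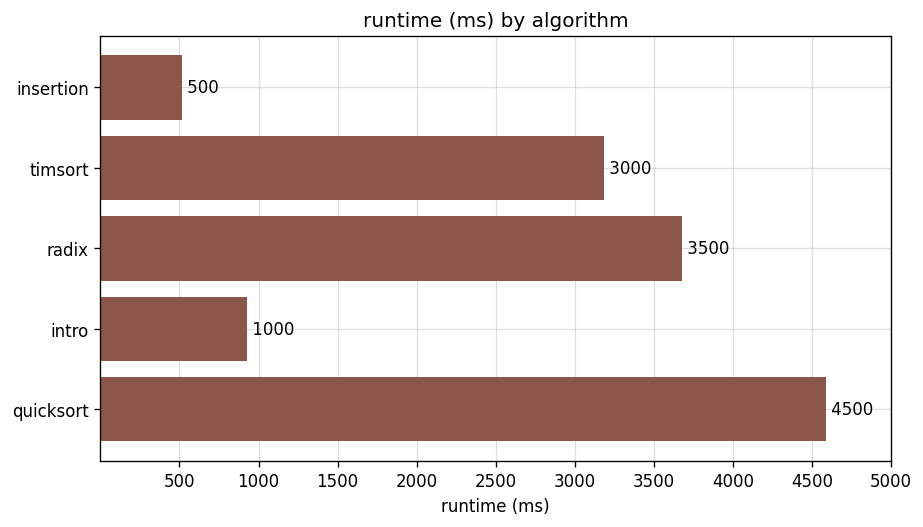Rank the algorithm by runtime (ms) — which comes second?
radix

Top 3: quicksort ≈ 4500, radix ≈ 3500, timsort ≈ 3000.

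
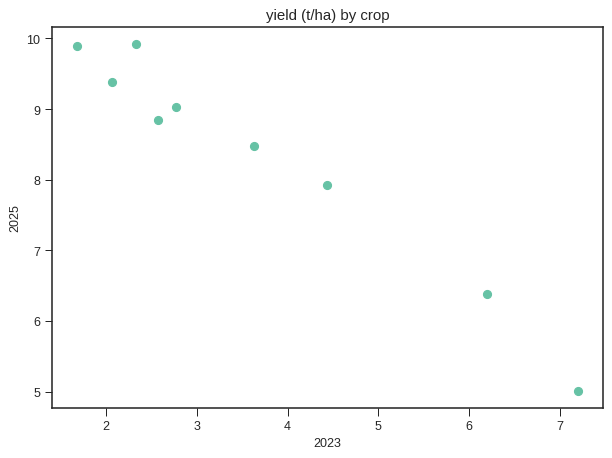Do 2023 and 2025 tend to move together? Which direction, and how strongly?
negative, strong

Points are negatively correlated; strong (|r| ≈ 1.0).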